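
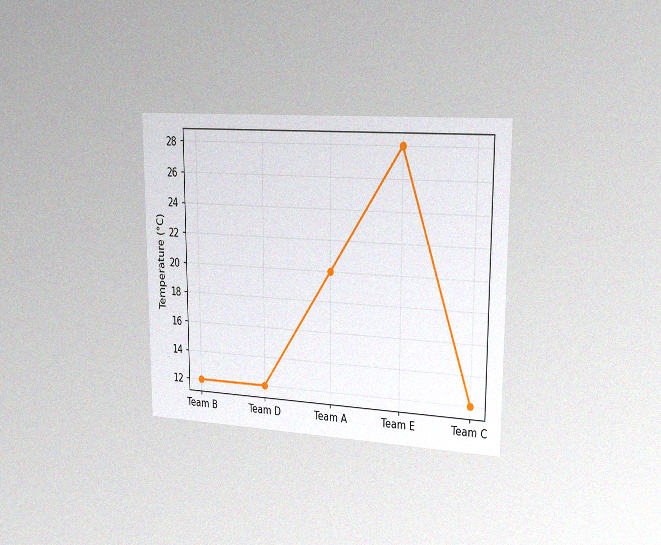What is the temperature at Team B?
The chart is viewed slightly from the right, with some photo noise. At Team B, the line is at 12°C.

12°C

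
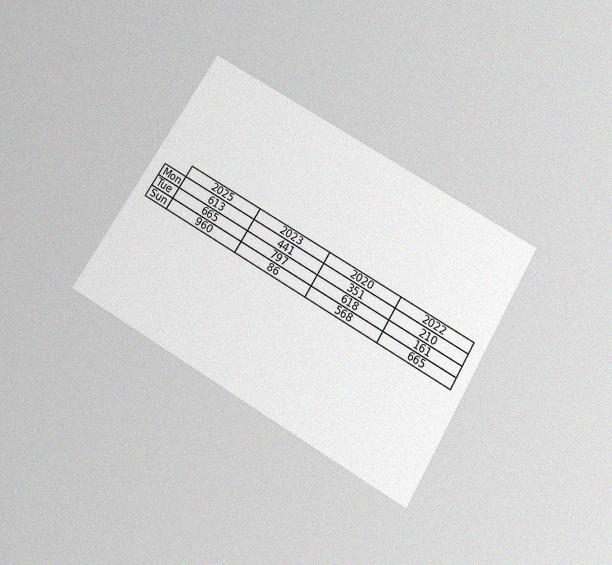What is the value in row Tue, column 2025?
The chart is tilted about 31° clockwise and viewed slightly from below, with some photo noise. The (Tue, 2025) cell reads 665.

665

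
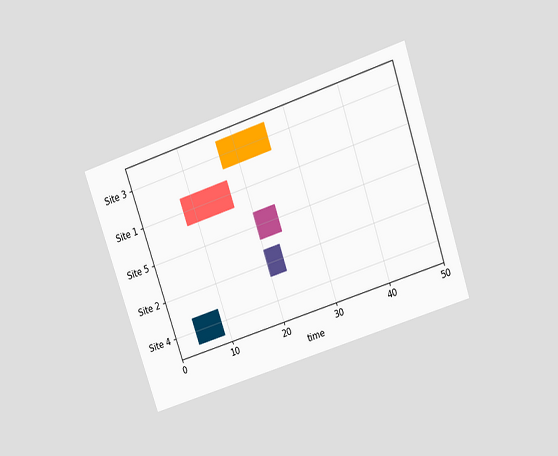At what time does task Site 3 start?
The chart is tilted about 19° counter-clockwise and viewed slightly from above. The Site 3 bar begins at t=17.

17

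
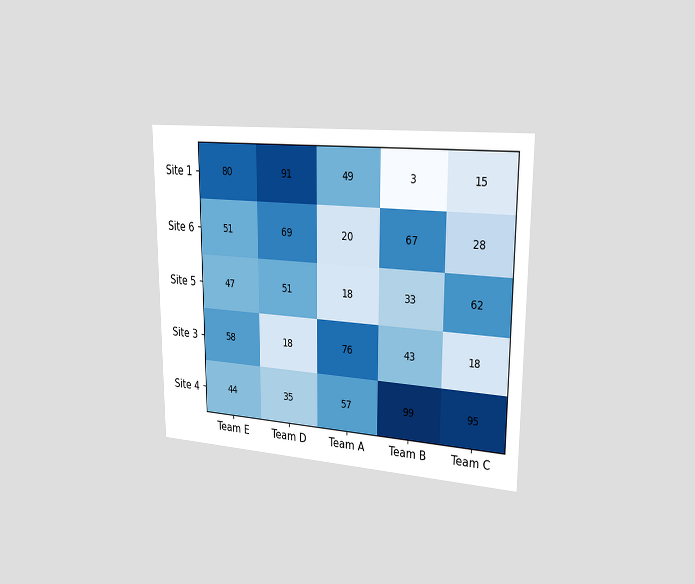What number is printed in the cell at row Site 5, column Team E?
47

The chart is viewed slightly from the right. The (Site 5, Team E) cell reads 47.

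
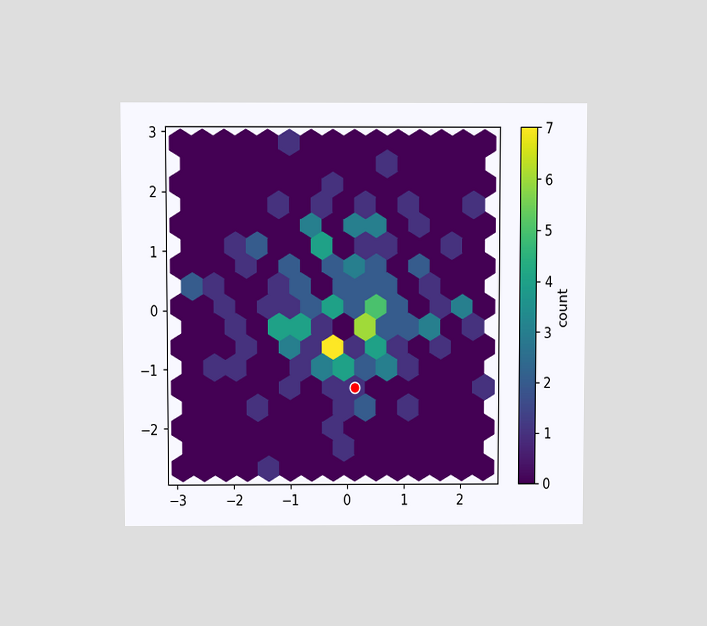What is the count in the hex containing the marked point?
The chart is viewed slightly from above. The marked hex reads 1 on the colorbar.

1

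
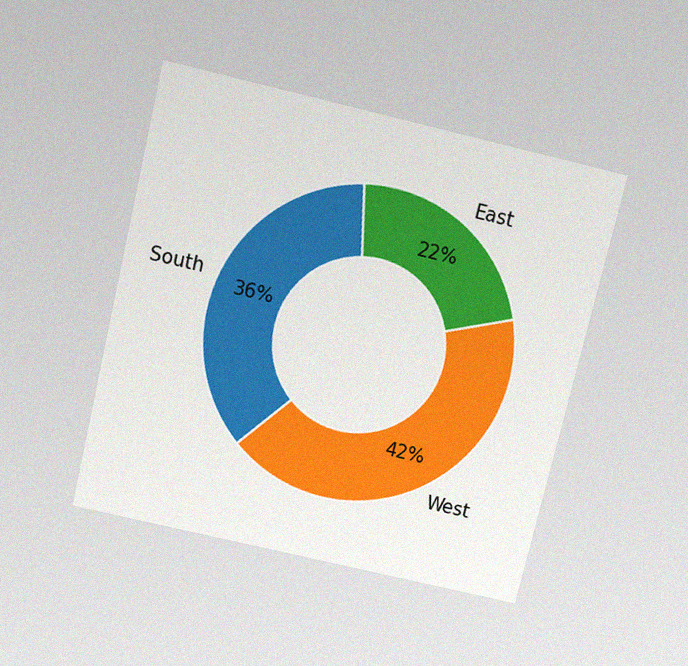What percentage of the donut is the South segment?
The chart is tilted about 13° clockwise and viewed slightly from above, with some photo noise. The South segment takes up 36% of the ring.

36%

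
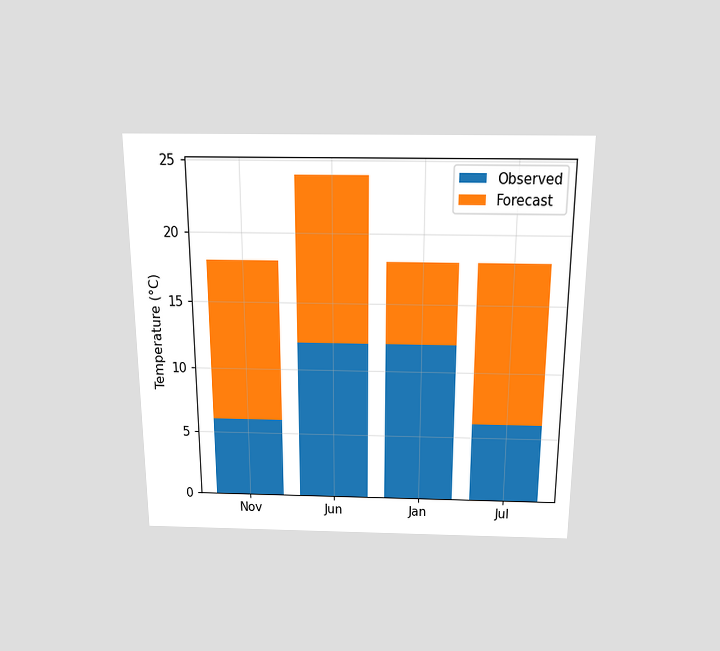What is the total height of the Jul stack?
18°C

The chart is viewed slightly from above. The Jul stack's top reaches 18°C on the y-axis.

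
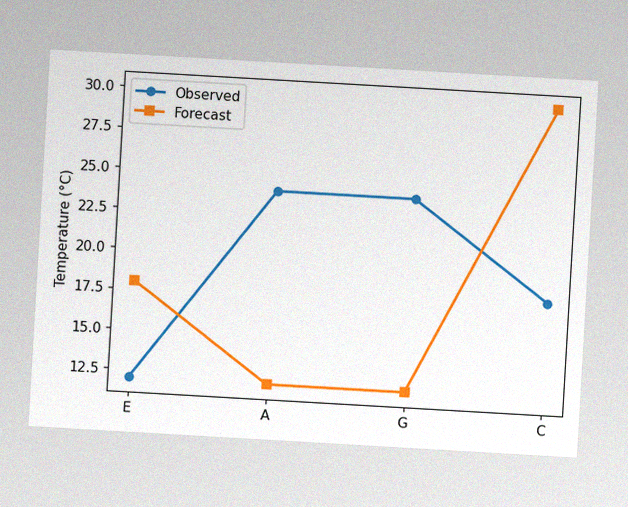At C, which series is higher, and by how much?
The chart is tilted about 3° clockwise, with some photo noise. At C, Forecast sits above the other line by 12°C.

Forecast, by 12°C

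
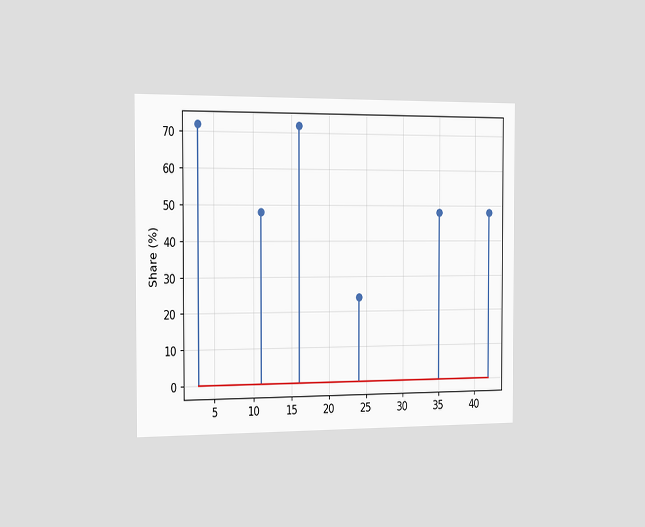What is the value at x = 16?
The chart is viewed slightly from the left. The stem at x=16 reaches 72%.

72%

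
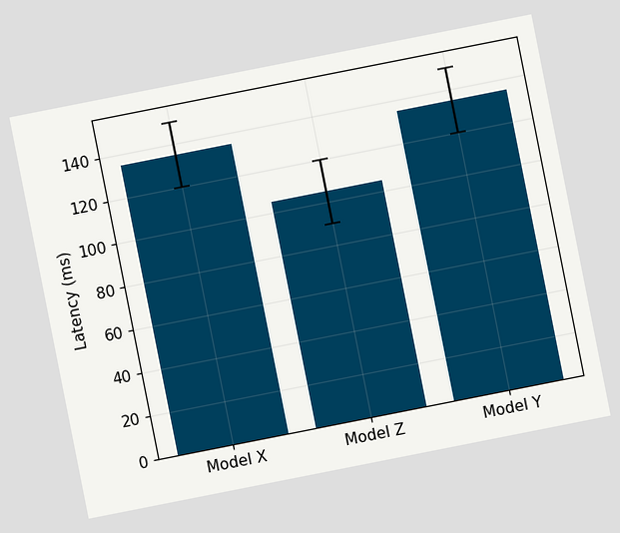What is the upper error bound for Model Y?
150ms

The chart is tilted about 11° counter-clockwise. The Model Y bar's upper whisker reaches 150ms.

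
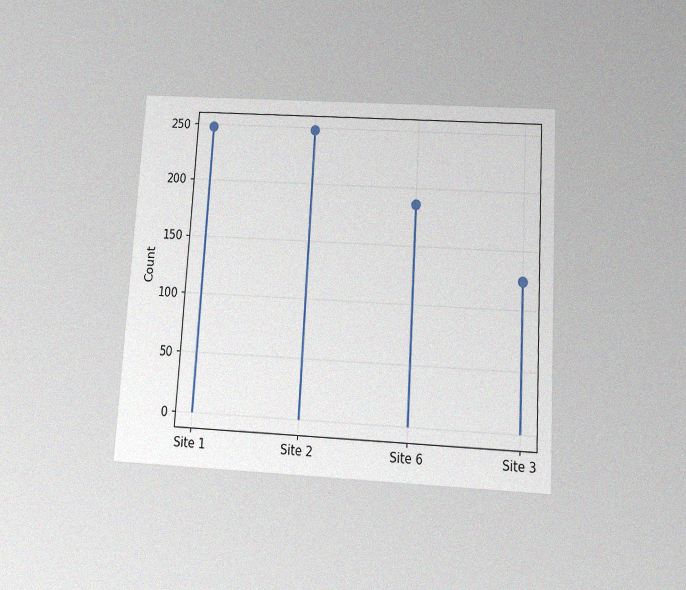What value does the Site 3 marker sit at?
124

The chart is tilted about 3° clockwise and viewed slightly from below, with some photo noise. The Site 3 marker sits at 124.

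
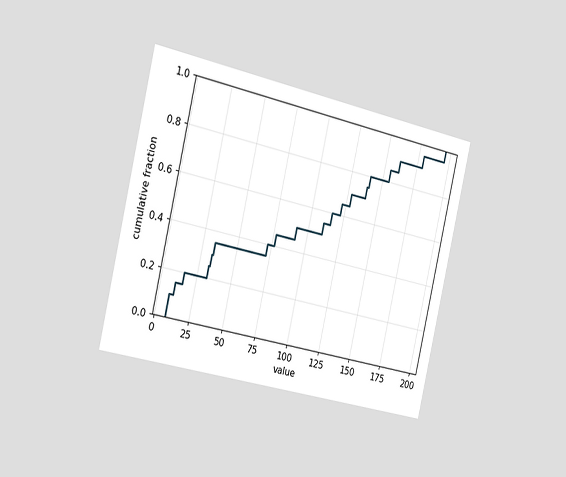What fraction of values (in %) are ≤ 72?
The chart is tilted about 13° clockwise and viewed slightly from the left. At x=72 the ECDF step is at 40%.

40%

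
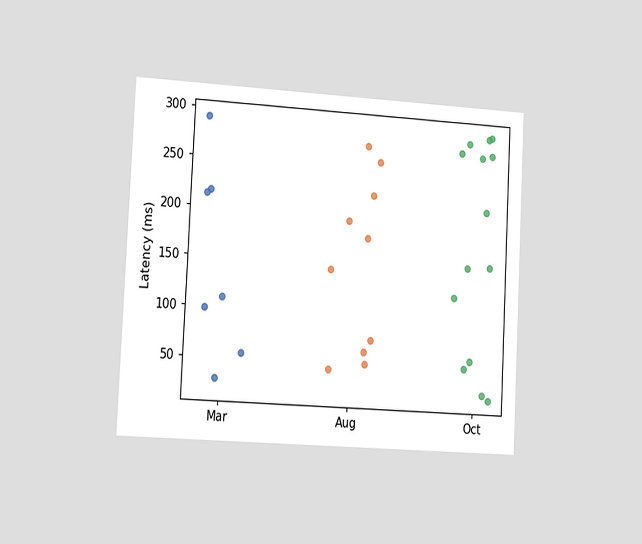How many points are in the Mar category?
7

The chart is tilted about 3° clockwise and viewed slightly from the left. Counting the markers in the Mar column gives 7.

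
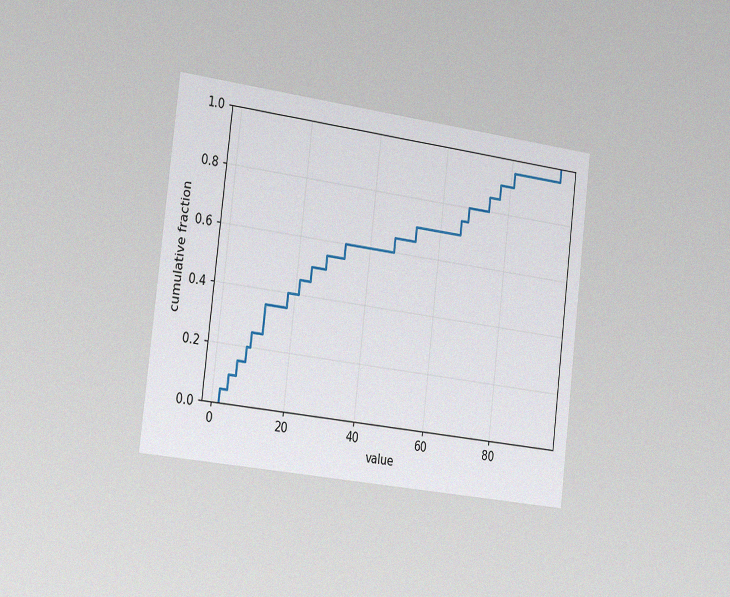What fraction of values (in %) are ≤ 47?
The chart is tilted about 7° clockwise and viewed slightly from the left, with some photo noise. At x=47 the ECDF step is at 65%.

65%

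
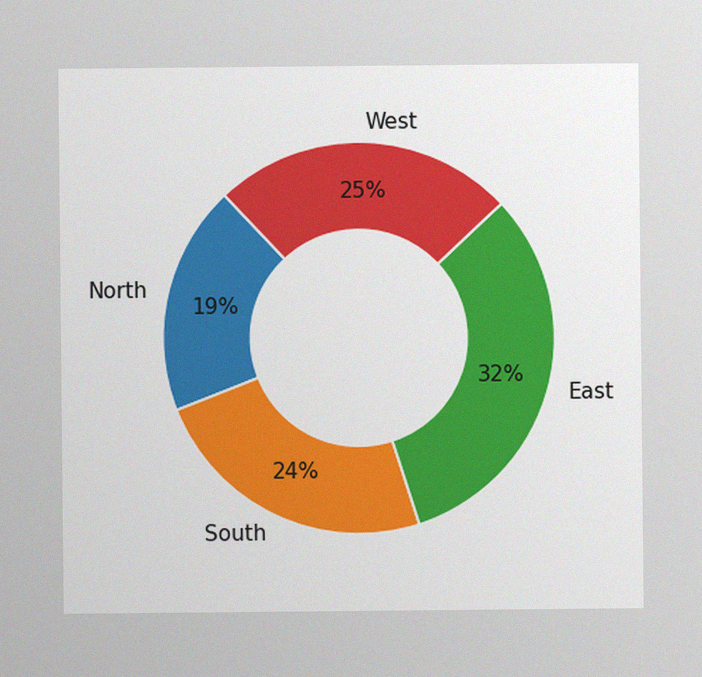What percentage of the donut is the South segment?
The image has some photo noise and uneven lighting. The South segment takes up 24% of the ring.

24%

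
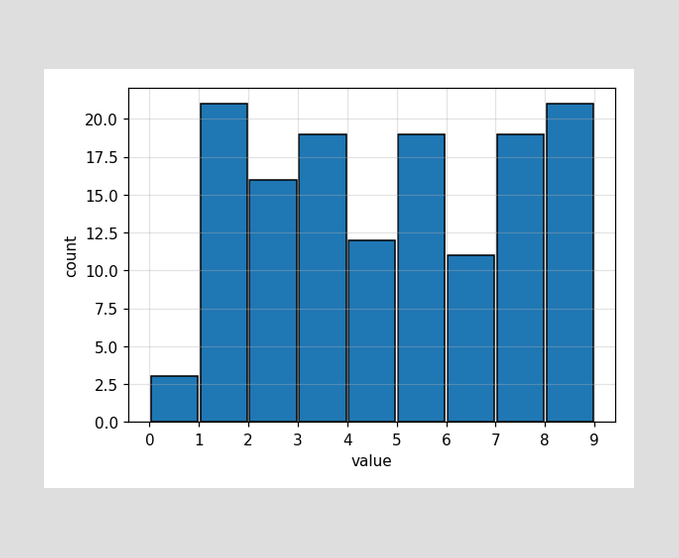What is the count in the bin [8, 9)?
21

The [8, 9) bin has height 21.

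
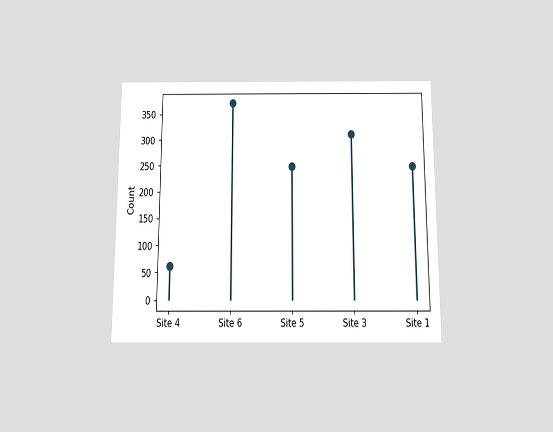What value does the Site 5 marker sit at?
The chart is viewed slightly from below. The Site 5 marker sits at 248.

248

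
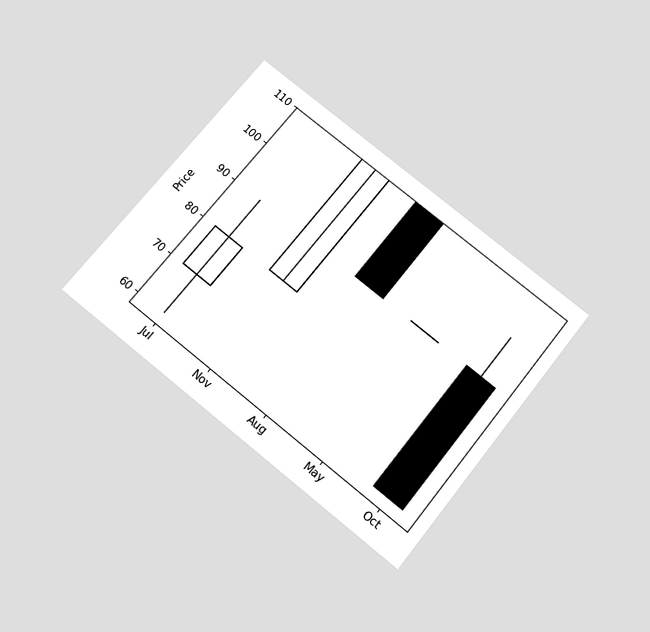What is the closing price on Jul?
80

The chart is tilted about 39° clockwise and viewed slightly from below. The Jul candle closes at 80.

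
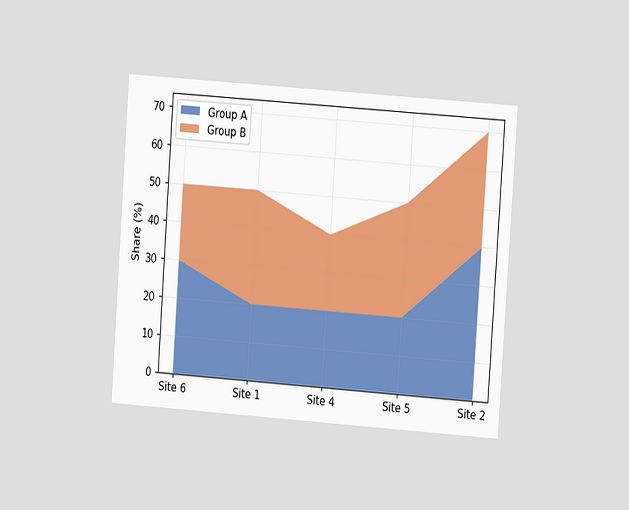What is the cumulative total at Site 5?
The chart is tilted about 4° clockwise and viewed at a slight angle. The stacked total at Site 5 reaches 50%.

50%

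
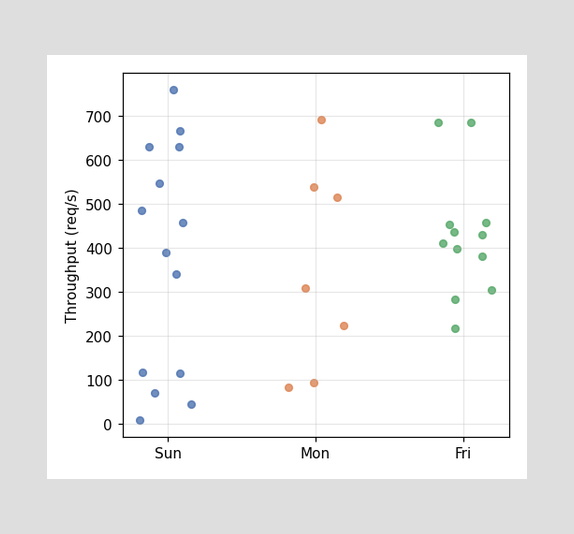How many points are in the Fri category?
12

Counting the markers in the Fri column gives 12.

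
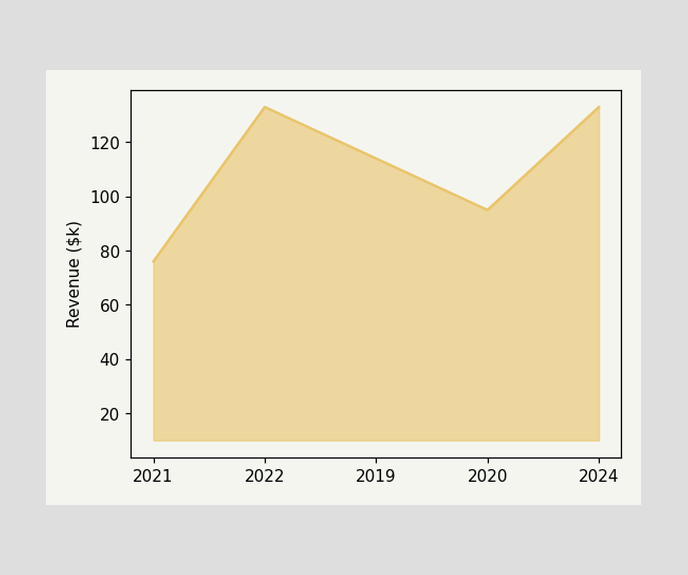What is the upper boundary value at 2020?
At 2020 the upper boundary is at $95k.

$95k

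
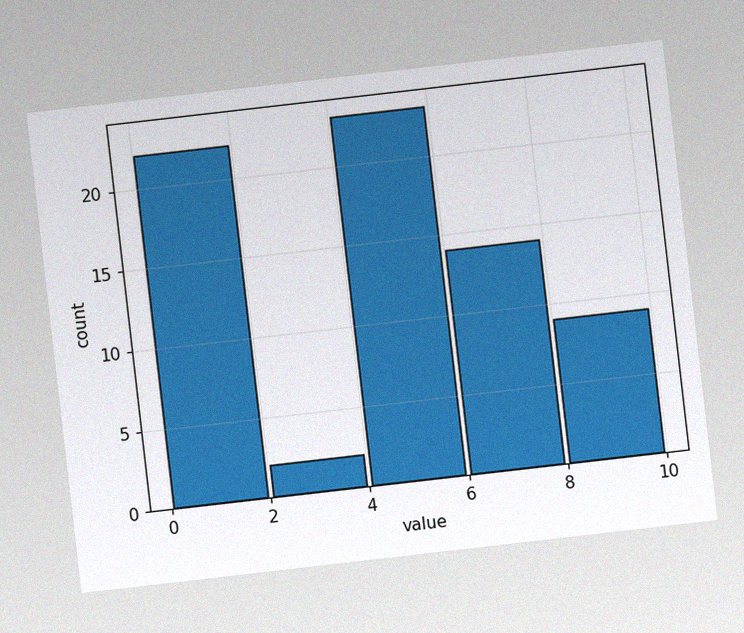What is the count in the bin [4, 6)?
The chart is tilted about 7° counter-clockwise, with some photo noise. The [4, 6) bin has height 23.

23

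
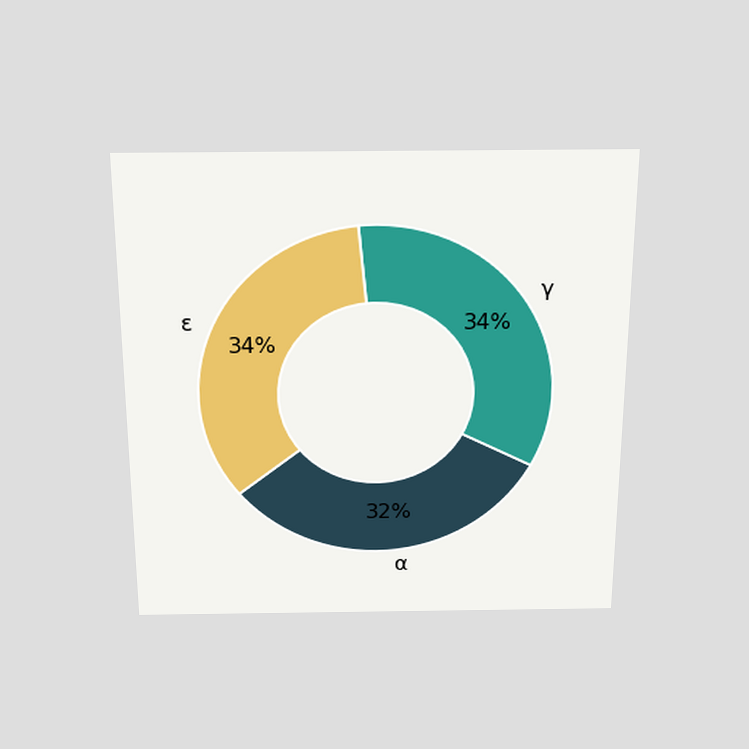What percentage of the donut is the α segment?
The chart is viewed slightly from above. The α segment takes up 32% of the ring.

32%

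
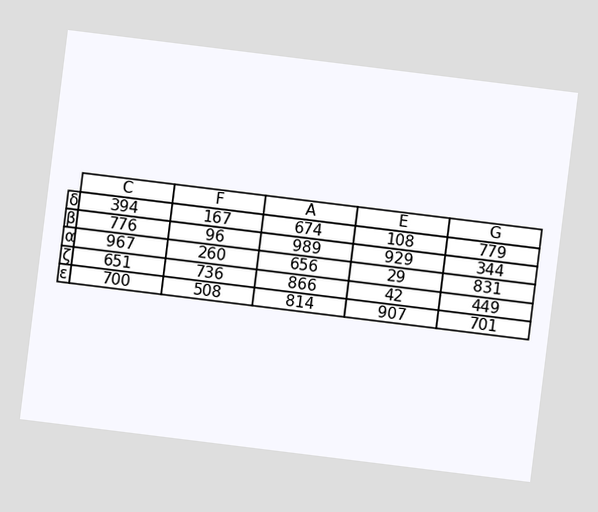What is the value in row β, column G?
The chart is tilted about 7° clockwise. The (β, G) cell reads 344.

344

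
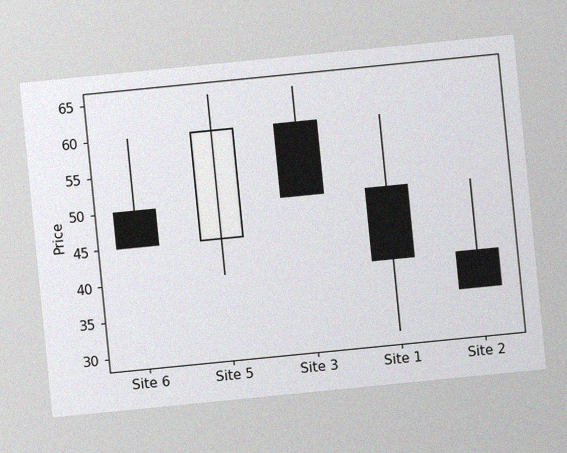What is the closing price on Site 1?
40

The chart is tilted about 6° counter-clockwise, with some photo noise. The Site 1 candle closes at 40.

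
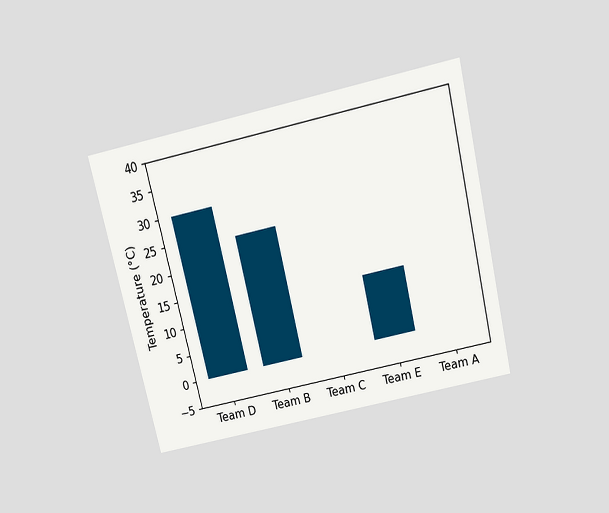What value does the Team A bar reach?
0°C

The chart is tilted about 13° counter-clockwise and viewed slightly from above. Reading along the chart's y-axis, the Team A bar reaches 0°C.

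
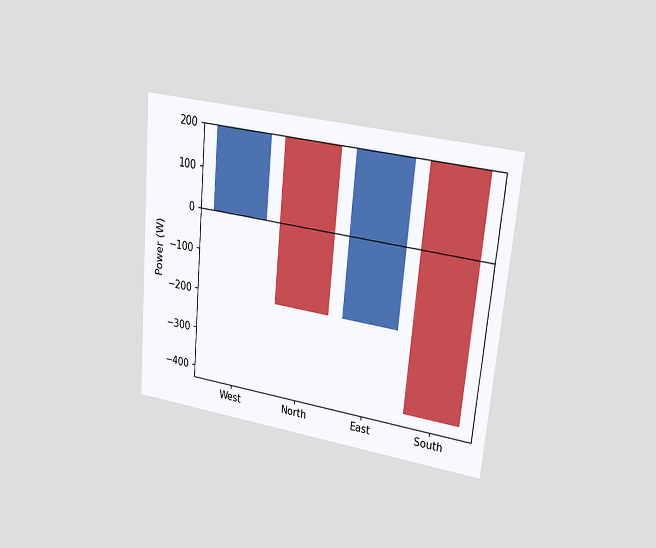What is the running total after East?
200W

The chart is tilted about 5° clockwise and viewed at a slight angle. After East the running total reaches 200W.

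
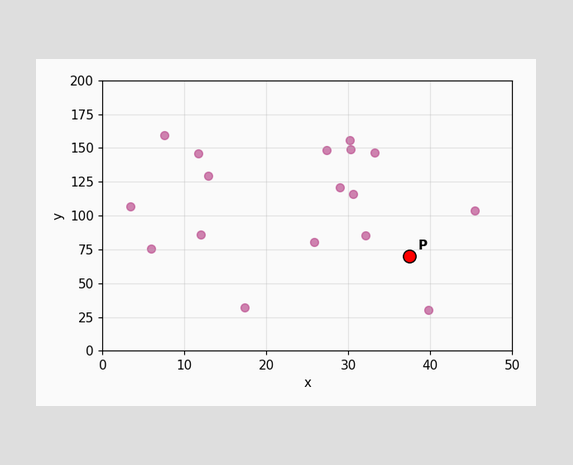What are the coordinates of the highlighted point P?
Following the gridlines from P to each axis, P sits at (37.5, 70).

(37.5, 70)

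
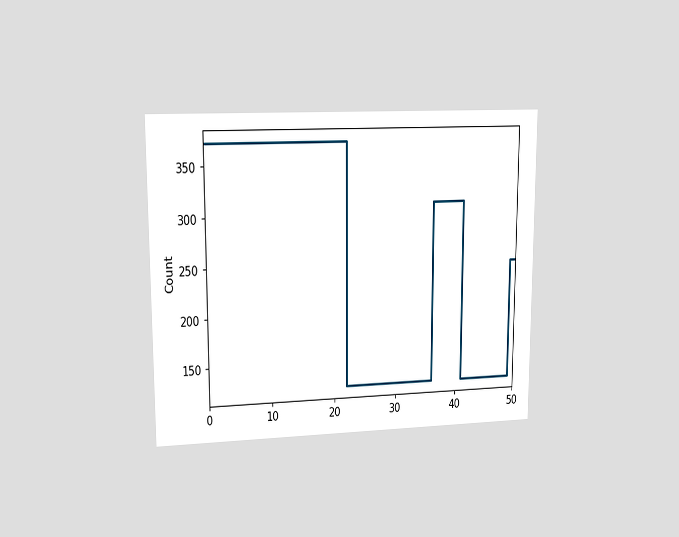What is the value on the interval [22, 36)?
124

The chart is viewed at a slight angle. On [22, 36) the step sits at 124.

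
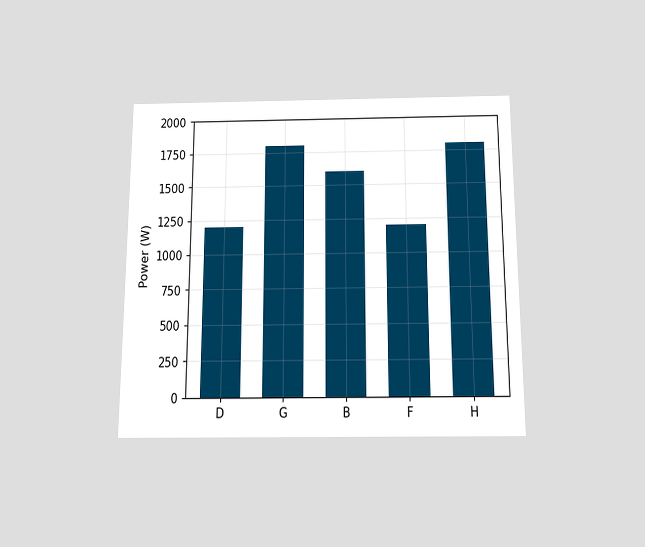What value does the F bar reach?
1200W

The chart is viewed slightly from below. Reading along the chart's y-axis, the F bar reaches 1200W.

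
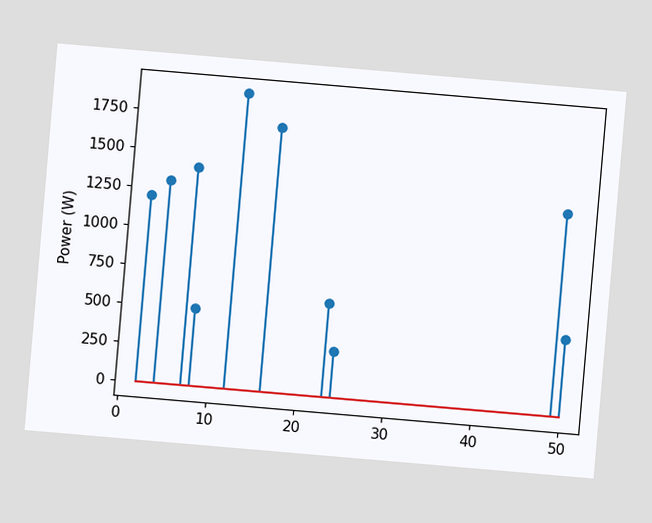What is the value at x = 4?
The chart is tilted about 5° clockwise. The stem at x=4 reaches 1300W.

1300W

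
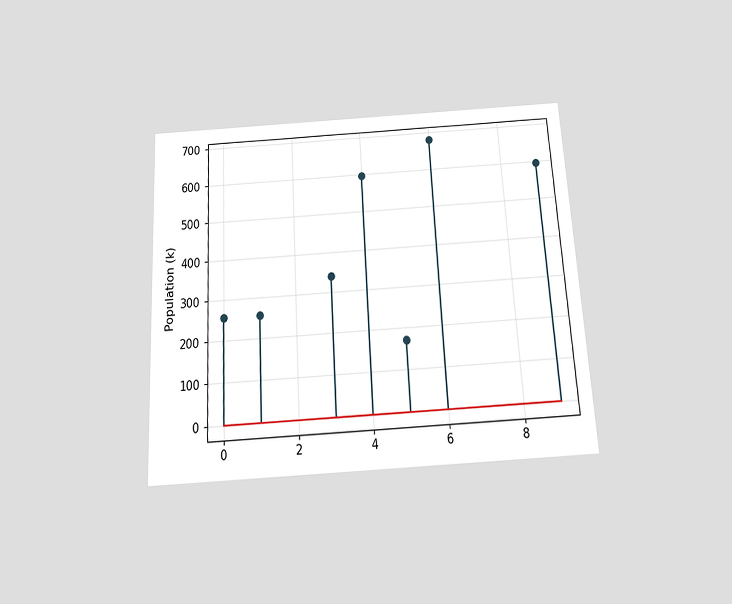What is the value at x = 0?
255k

The chart is tilted about 3° counter-clockwise and viewed slightly from below. The stem at x=0 reaches 255k.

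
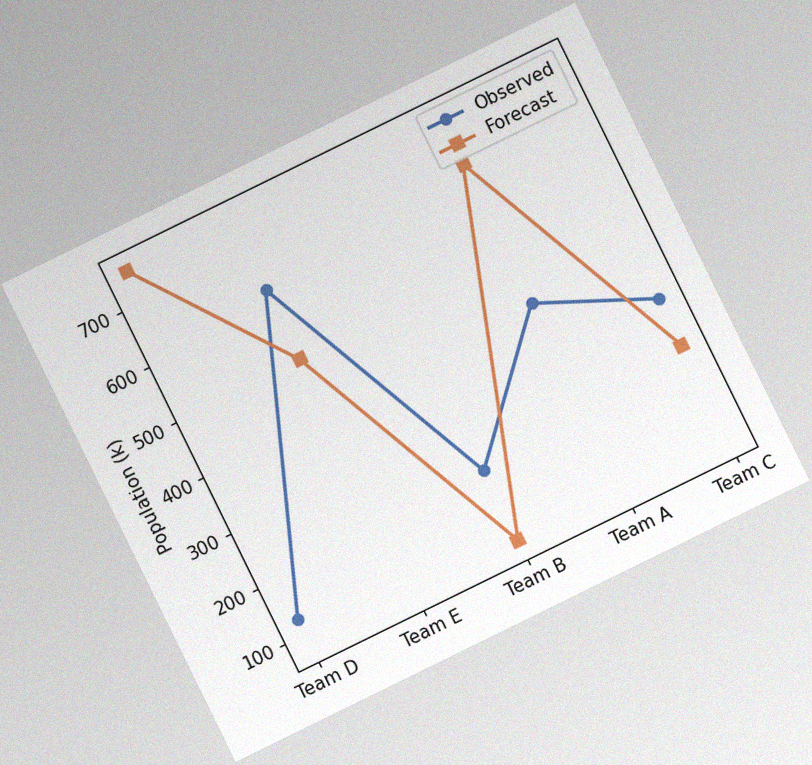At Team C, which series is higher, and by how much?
Observed, by 84k

The chart is tilted about 26° counter-clockwise, with some photo noise. At Team C, Observed sits above the other line by 84k.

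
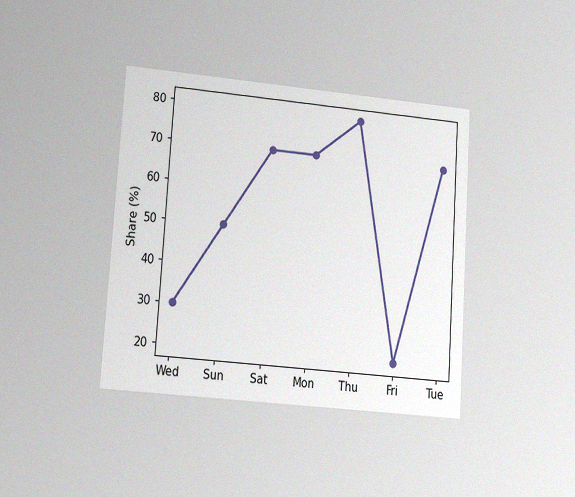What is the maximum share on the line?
The chart is tilted about 4° clockwise and viewed at a slight angle, with some photo noise. The highest point is at Thu, and reading across to the y-axis gives 80%.

80%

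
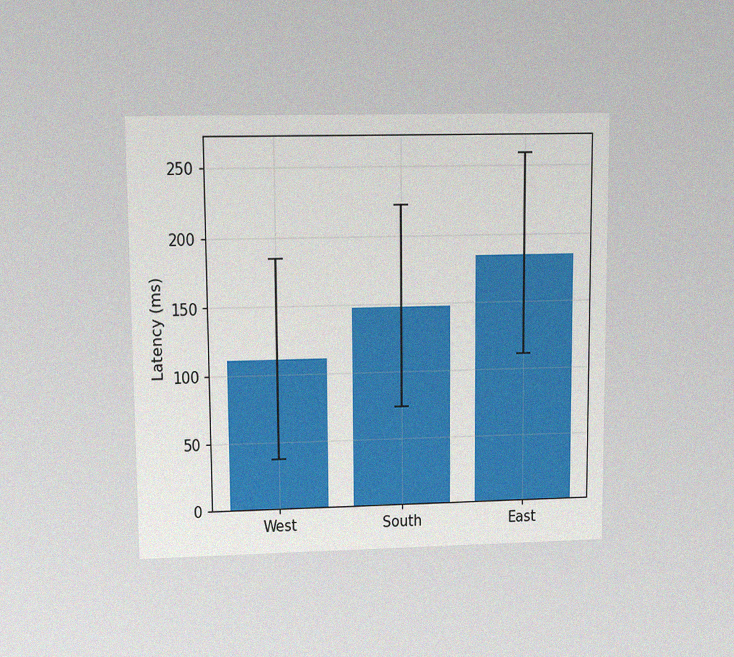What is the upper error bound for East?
259ms

The chart is viewed at a slight angle, with some photo noise. The East bar's upper whisker reaches 259ms.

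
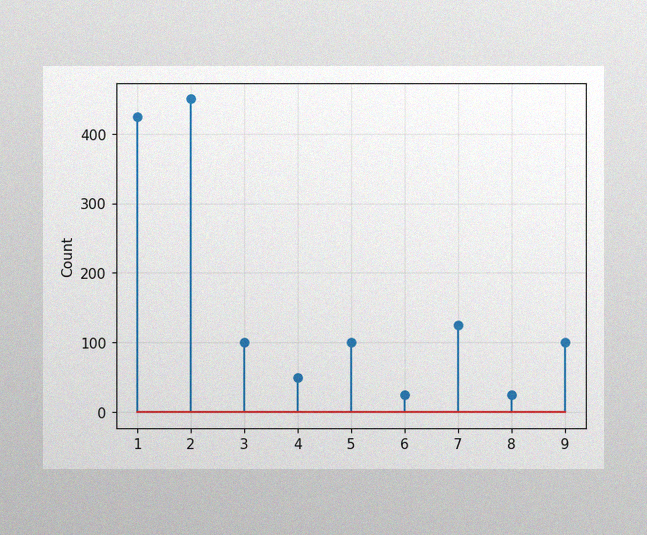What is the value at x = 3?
The image has some photo noise and uneven lighting. The stem at x=3 reaches 100.

100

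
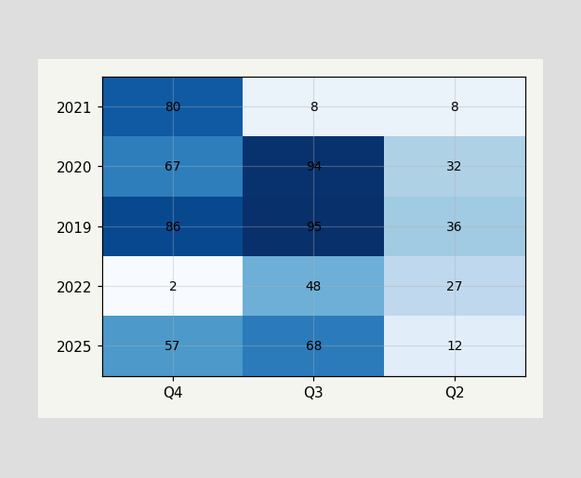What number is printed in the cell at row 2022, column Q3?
48

The (2022, Q3) cell reads 48.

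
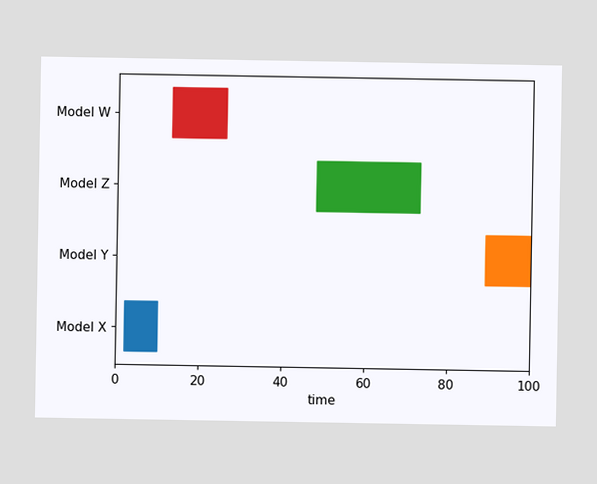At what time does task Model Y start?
89

The Model Y bar begins at t=89.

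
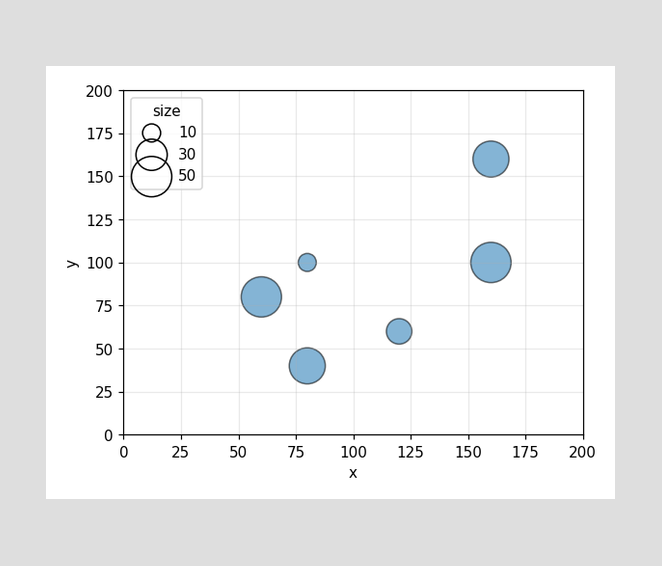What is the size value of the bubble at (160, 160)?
40

Matching the bubble at (160, 160) against the size legend gives 40.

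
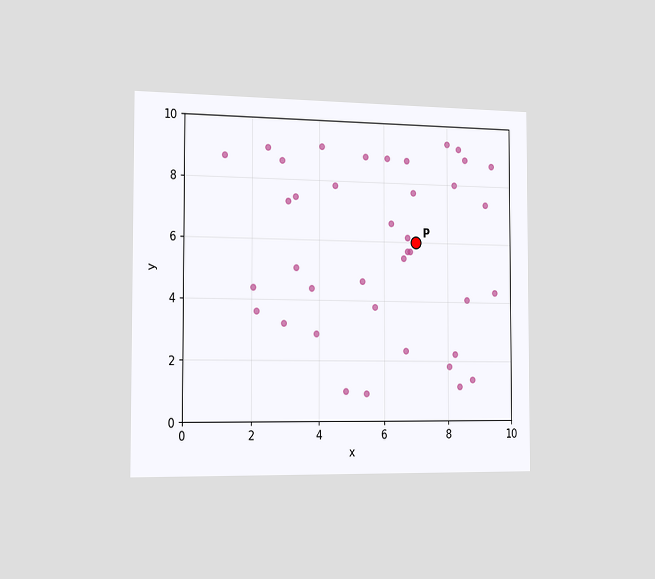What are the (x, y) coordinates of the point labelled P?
The chart is viewed slightly from the left. Following the gridlines from P to each axis, P sits at (7, 6).

(7, 6)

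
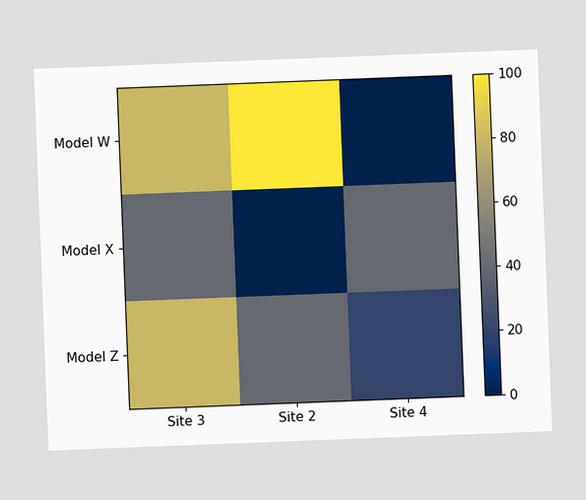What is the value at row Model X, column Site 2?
The chart is tilted about 2° counter-clockwise. Matching cell (Model X, Site 2) against the colorbar gives 0.

0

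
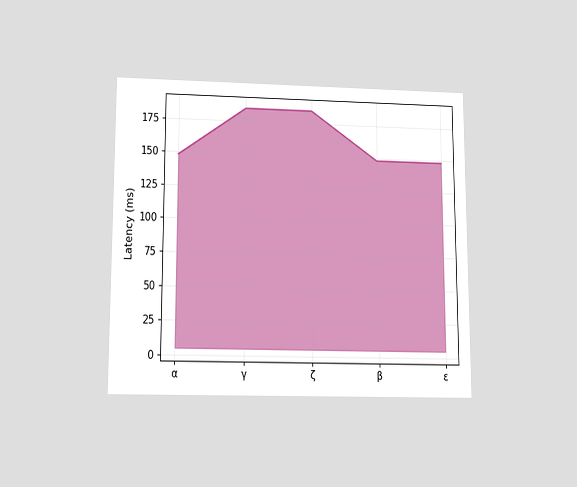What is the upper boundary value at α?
148ms

The chart is viewed slightly from below. At α the upper boundary is at 148ms.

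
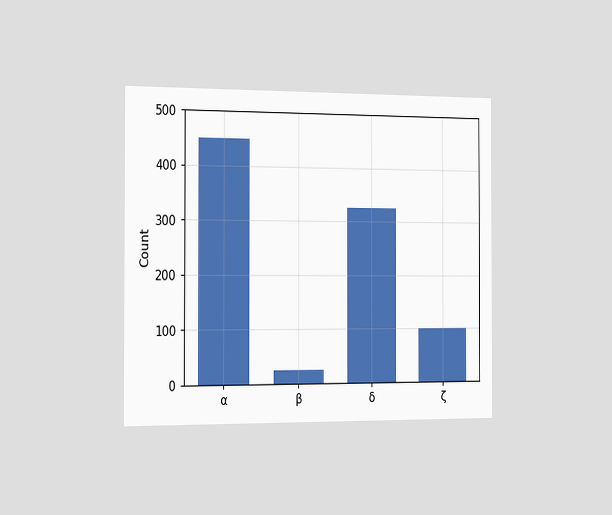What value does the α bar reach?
The chart is viewed slightly from the left. Reading along the chart's y-axis, the α bar reaches 450.

450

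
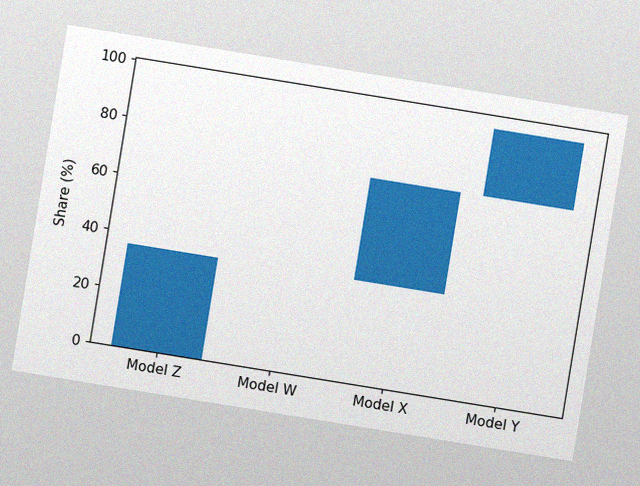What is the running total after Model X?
The chart is tilted about 9° clockwise, with some photo noise. After Model X the running total reaches 72%.

72%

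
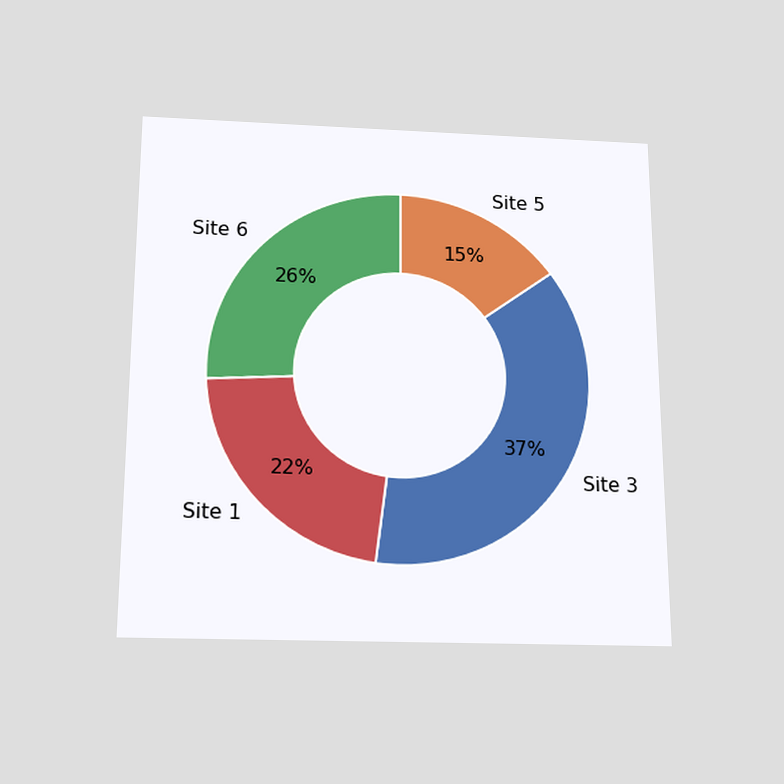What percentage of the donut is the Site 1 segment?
The chart is viewed slightly from below. The Site 1 segment takes up 22% of the ring.

22%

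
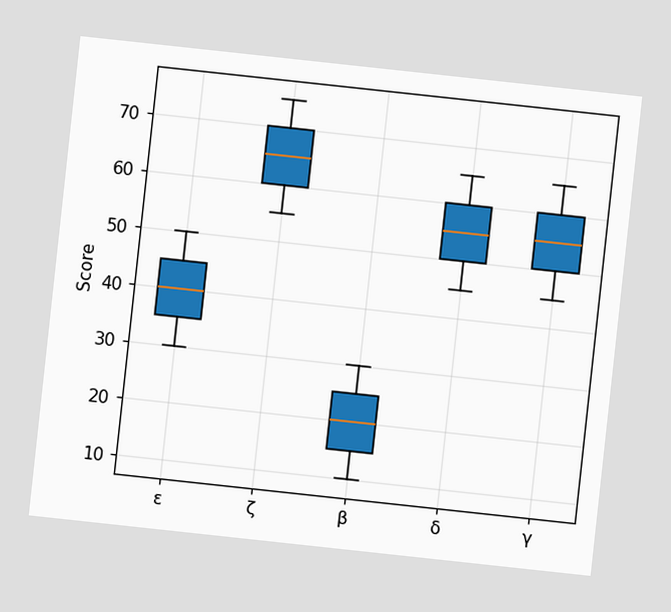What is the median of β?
20

The chart is tilted about 6° clockwise. The median line in the β box sits at 20.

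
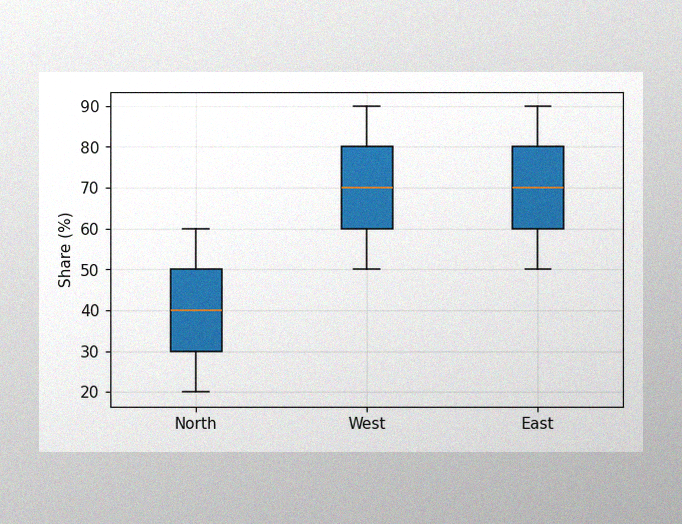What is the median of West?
The image has some photo noise and uneven lighting. The median line in the West box sits at 70%.

70%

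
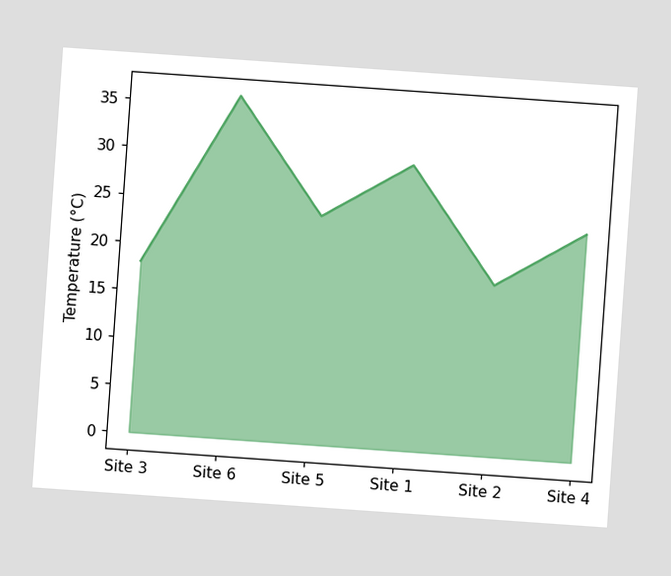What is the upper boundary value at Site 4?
24°C

The chart is tilted about 4° clockwise. At Site 4 the upper boundary is at 24°C.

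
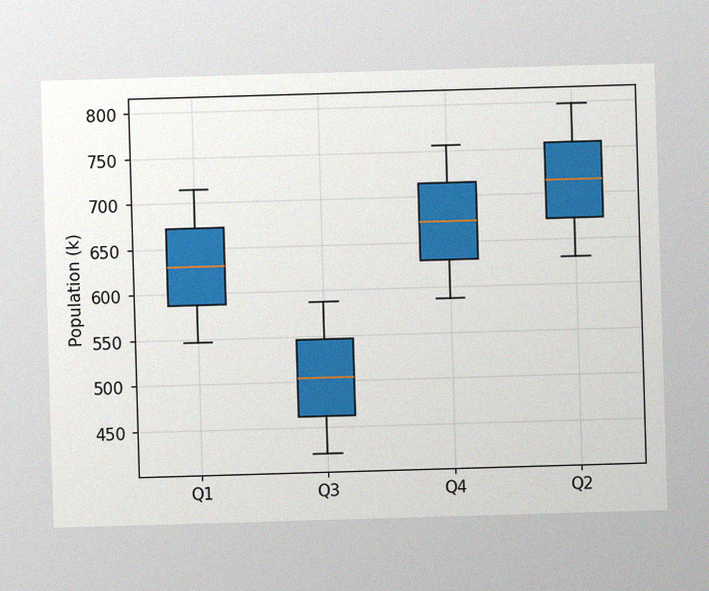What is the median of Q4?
672k

The image has some photo noise and uneven lighting. The median line in the Q4 box sits at 672k.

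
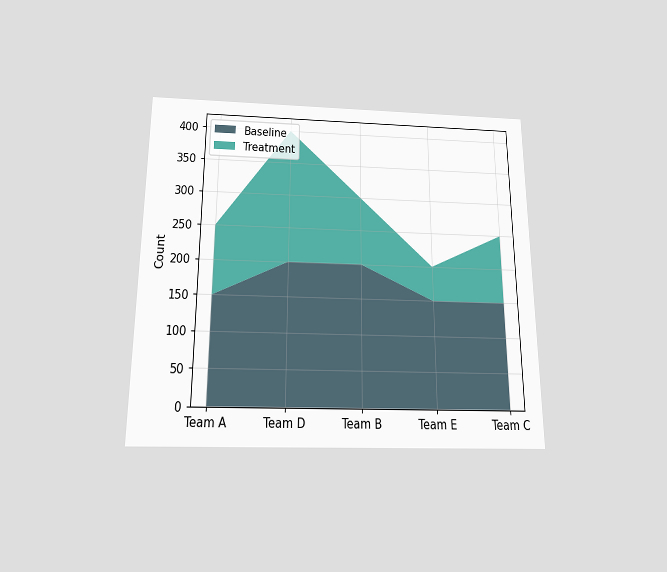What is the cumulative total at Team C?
The chart is viewed slightly from below. The stacked total at Team C reaches 250.

250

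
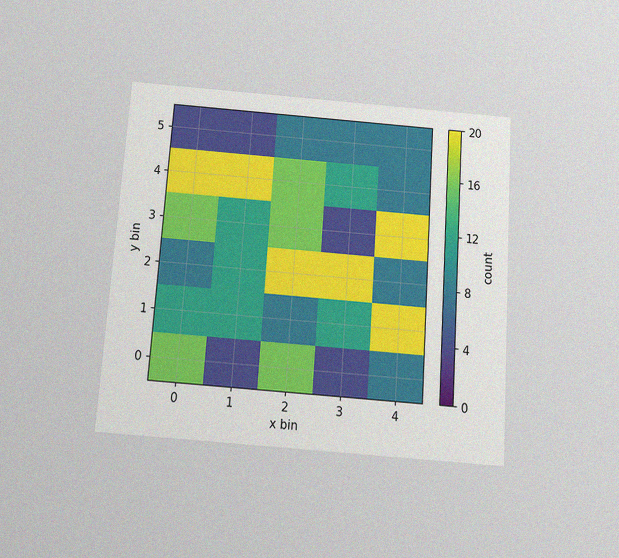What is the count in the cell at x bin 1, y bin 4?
20

The chart is tilted about 4° clockwise and viewed slightly from below, with some photo noise. Matching the cell (1, 4) against the colorbar gives 20.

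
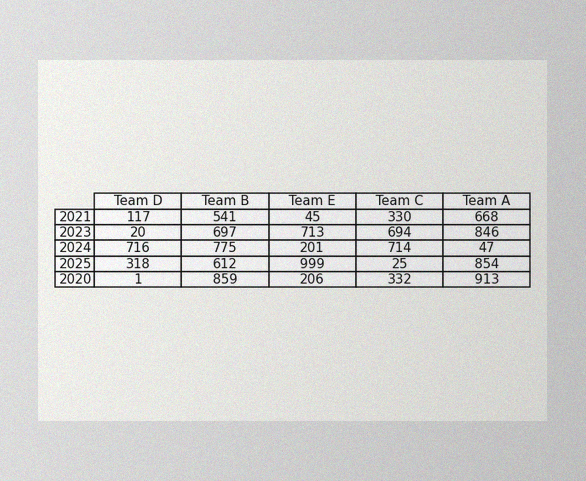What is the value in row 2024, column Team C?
The image has some photo noise and uneven lighting. The (2024, Team C) cell reads 714.

714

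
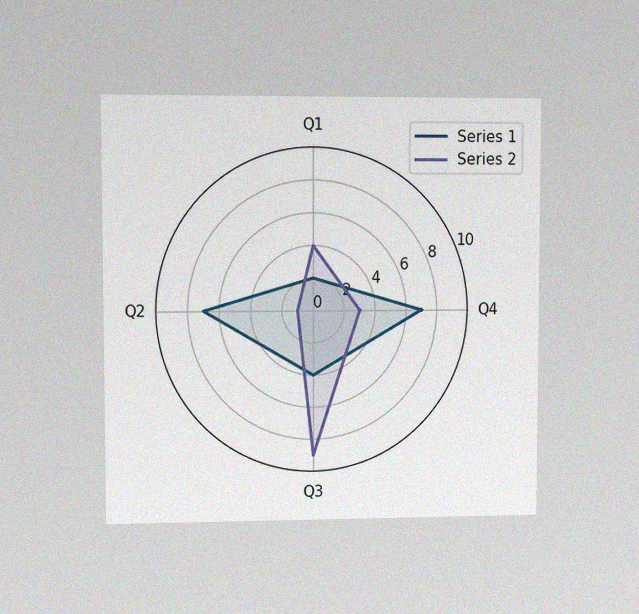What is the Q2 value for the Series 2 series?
1

The chart is viewed at a slight angle, with some photo noise. On the Q2 axis, Series 2 reaches 1.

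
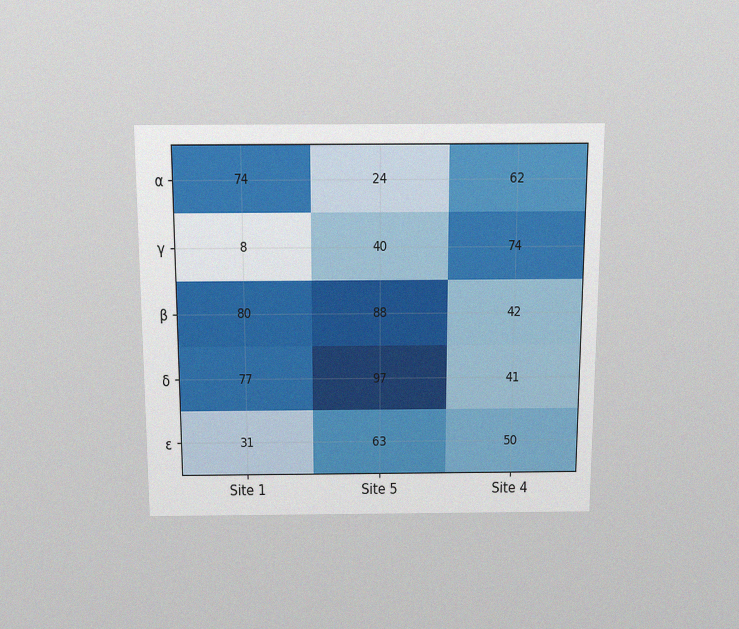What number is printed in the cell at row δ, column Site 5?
The chart is viewed slightly from above, with some photo noise. The (δ, Site 5) cell reads 97.

97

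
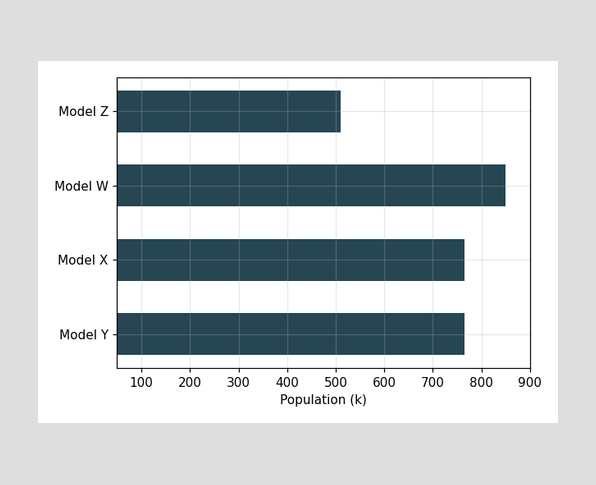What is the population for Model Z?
Reading along the chart's x-axis, the Model Z bar reaches 510k.

510k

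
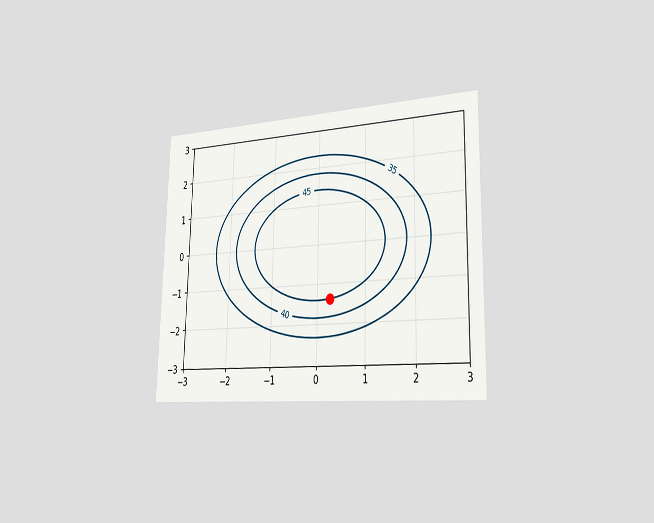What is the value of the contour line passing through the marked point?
45

The chart is viewed slightly from the right. The marked point sits on the contour labelled 45.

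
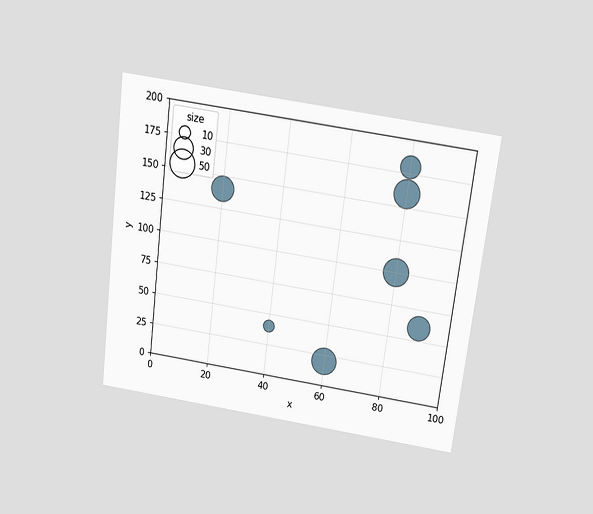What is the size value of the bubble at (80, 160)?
The chart is tilted about 7° clockwise and viewed slightly from above. Matching the bubble at (80, 160) against the size legend gives 50.

50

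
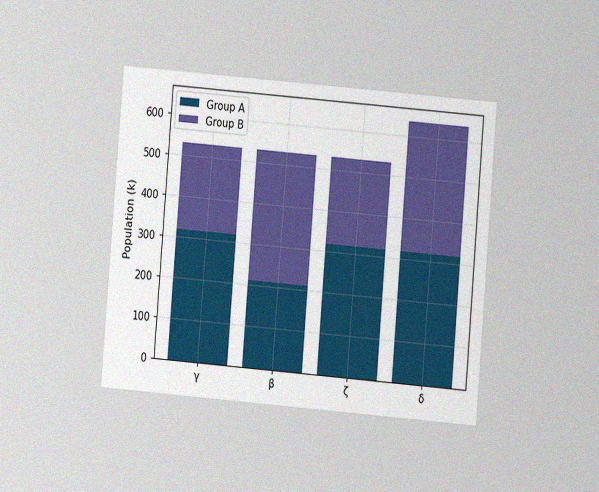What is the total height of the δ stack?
The chart is tilted about 5° clockwise and viewed at a slight angle, with some photo noise. The δ stack's top reaches 636k on the y-axis.

636k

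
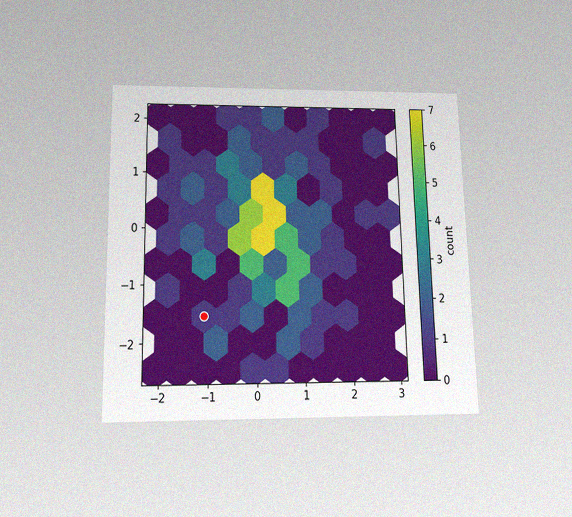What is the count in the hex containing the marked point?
1

The chart is viewed slightly from below, with some photo noise. The marked hex reads 1 on the colorbar.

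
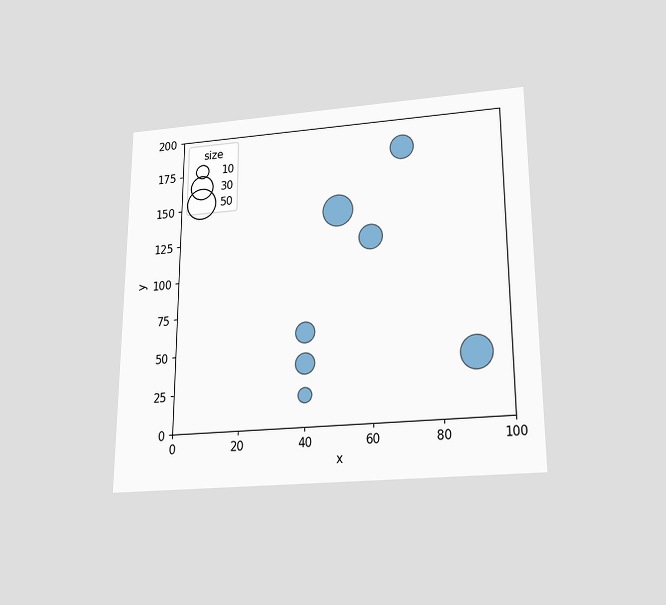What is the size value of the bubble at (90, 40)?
50

The chart is viewed slightly from below. Matching the bubble at (90, 40) against the size legend gives 50.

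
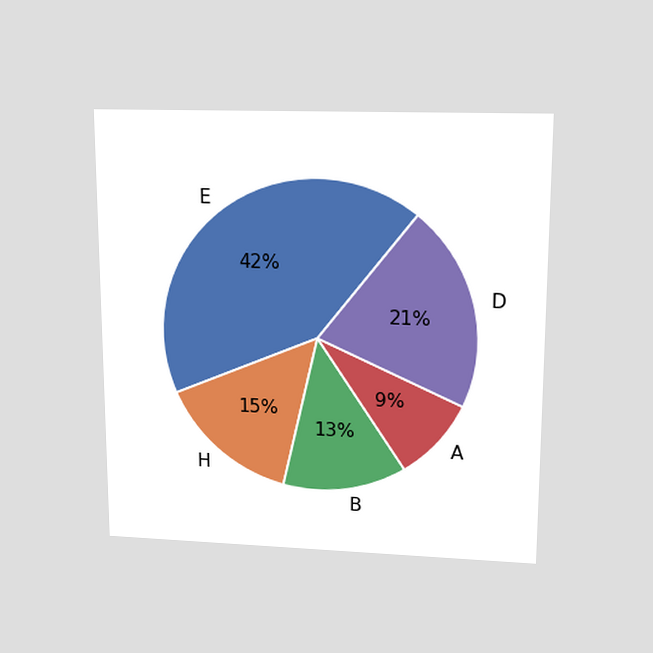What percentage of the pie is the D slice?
The chart is viewed slightly from above. The D slice takes up 21% of the pie.

21%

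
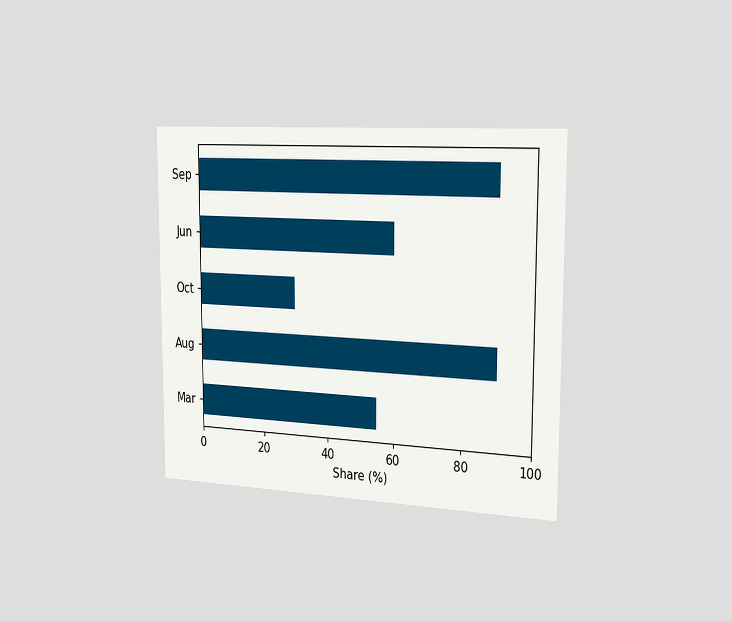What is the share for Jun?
60%

The chart is viewed slightly from the right. Reading along the chart's x-axis, the Jun bar reaches 60%.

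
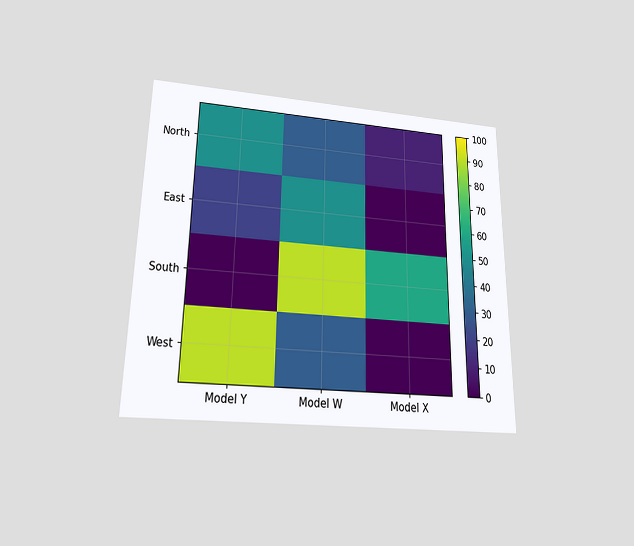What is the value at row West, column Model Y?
90

The chart is viewed slightly from below. Matching cell (West, Model Y) against the colorbar gives 90.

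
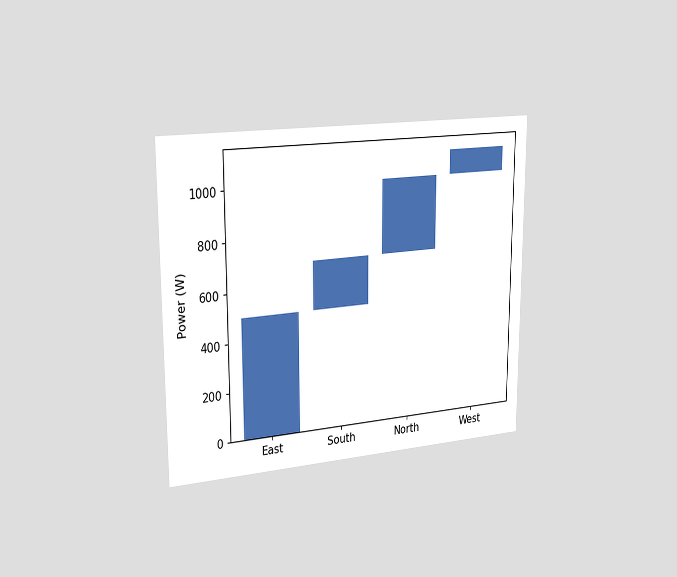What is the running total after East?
500W

The chart is viewed slightly from the left. After East the running total reaches 500W.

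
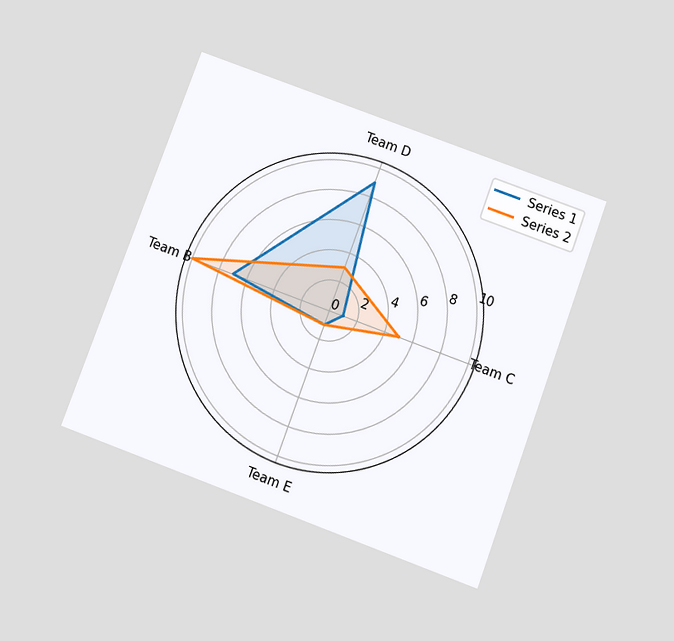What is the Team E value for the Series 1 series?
1

The chart is tilted about 20° clockwise and viewed slightly from below. On the Team E axis, Series 1 reaches 1.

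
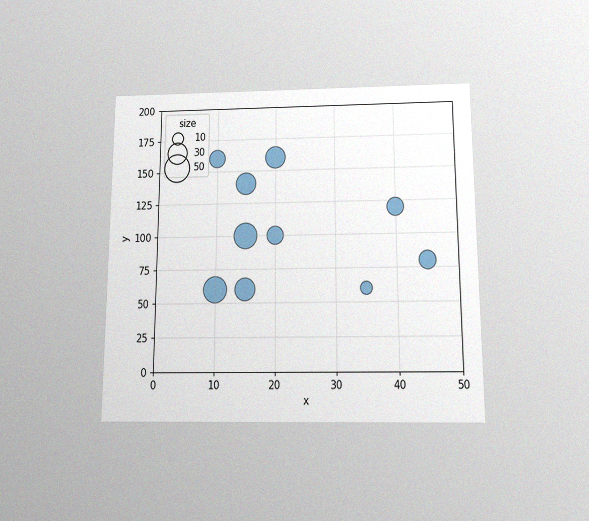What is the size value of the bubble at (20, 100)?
20

The chart is viewed slightly from below, with some photo noise. Matching the bubble at (20, 100) against the size legend gives 20.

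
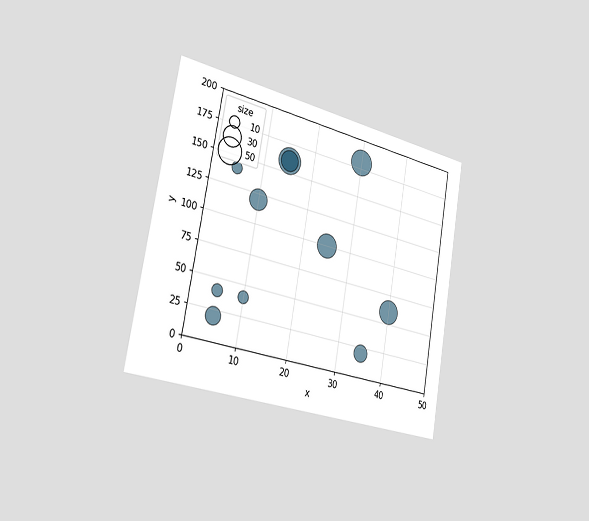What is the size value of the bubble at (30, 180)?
The chart is tilted about 10° clockwise and viewed slightly from the left. Matching the bubble at (30, 180) against the size legend gives 50.

50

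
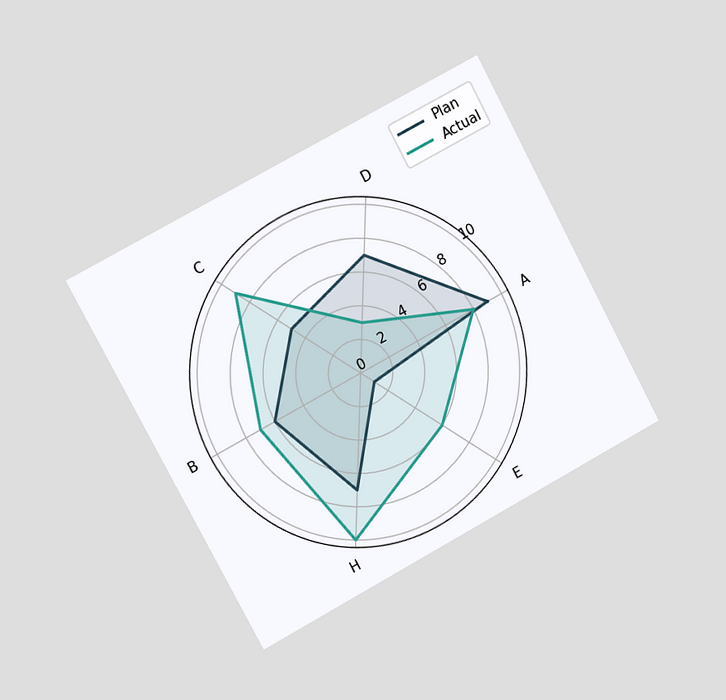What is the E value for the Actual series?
6

The chart is tilted about 28° counter-clockwise and viewed slightly from the left. On the E axis, Actual reaches 6.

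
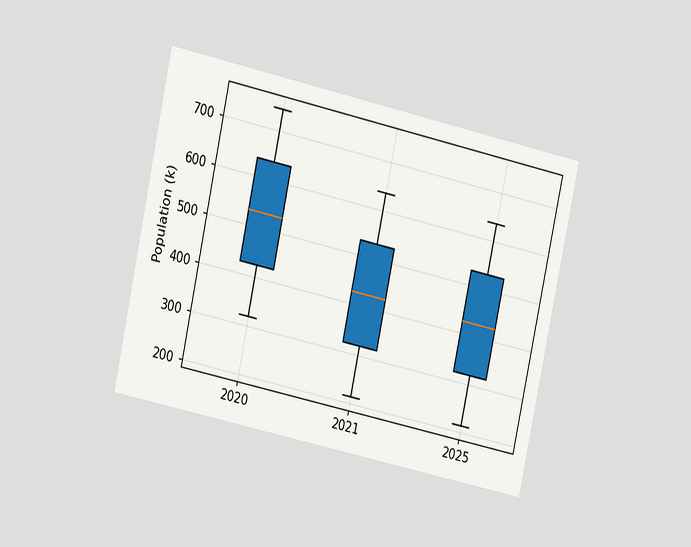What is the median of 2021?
424k

The chart is tilted about 12° clockwise and viewed at a slight angle. The median line in the 2021 box sits at 424k.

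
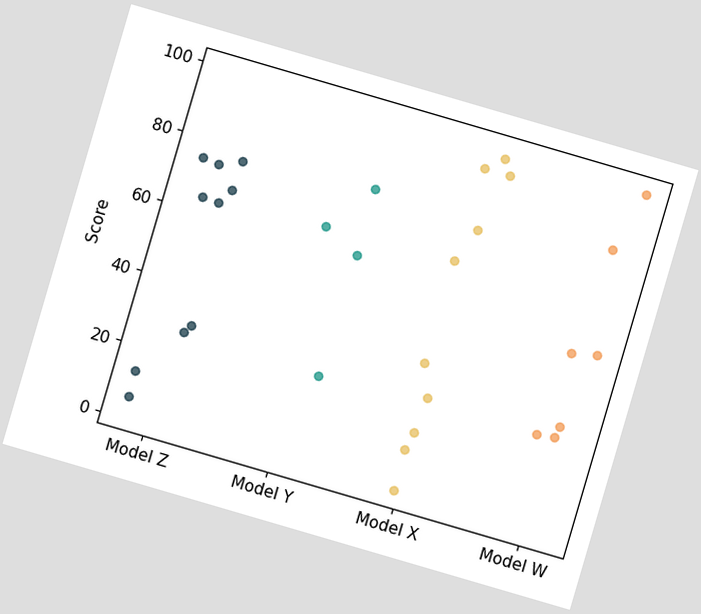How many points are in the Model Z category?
The chart is tilted about 16° clockwise. Counting the markers in the Model Z column gives 10.

10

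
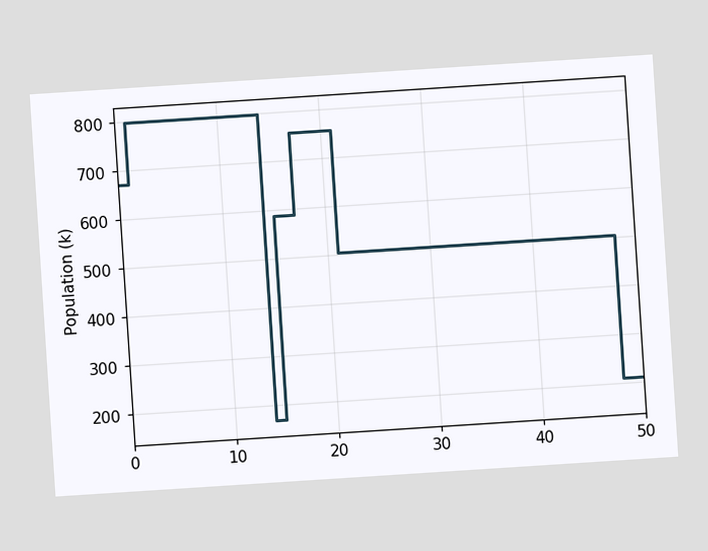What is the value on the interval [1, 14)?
The chart is tilted about 4° counter-clockwise. On [1, 14) the step sits at 798k.

798k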